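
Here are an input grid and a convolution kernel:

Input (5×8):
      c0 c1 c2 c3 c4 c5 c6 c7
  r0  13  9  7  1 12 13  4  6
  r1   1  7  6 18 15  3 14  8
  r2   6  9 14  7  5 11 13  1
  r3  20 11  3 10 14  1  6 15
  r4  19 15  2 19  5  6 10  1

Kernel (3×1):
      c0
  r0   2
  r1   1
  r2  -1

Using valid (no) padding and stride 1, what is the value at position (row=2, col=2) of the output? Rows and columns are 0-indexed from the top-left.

29

The receptive field on the input at this output position is [14 / 3 / 2]. Elementwise product with the kernel and sum: 14·2 + 3·1 + 2·-1.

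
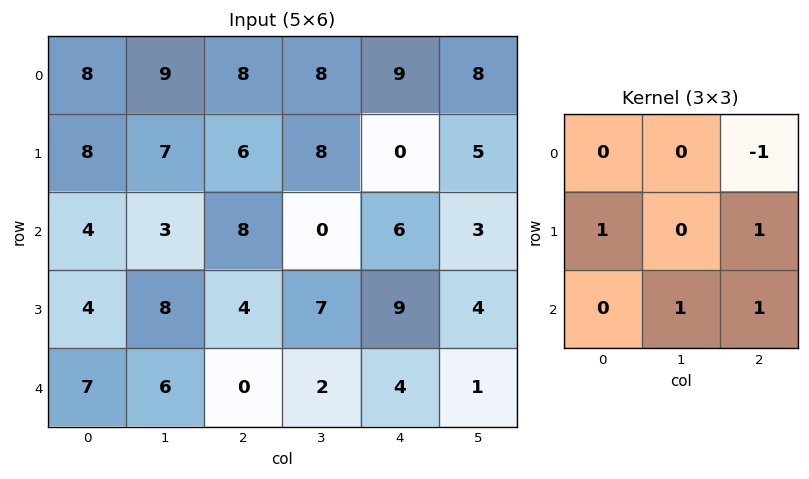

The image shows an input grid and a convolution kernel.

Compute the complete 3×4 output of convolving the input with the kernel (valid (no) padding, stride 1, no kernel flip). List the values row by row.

17 15 3 14
18 6 30 11
6 17 13 13

Output[0,0]: The receptive field on the input at this output position is [8 9 8 / 8 7 6 / 4 3 8]. Elementwise product with the kernel and sum: 8·-1 + 8·1 + 6·1 + 3·1 + 8·1.
Output[0,1]: The receptive field on the input at this output position is [9 8 8 / 7 6 8 / 3 8 0]. Elementwise product with the kernel and sum: 8·-1 + 7·1 + 8·1 + 8·1 + 0·1.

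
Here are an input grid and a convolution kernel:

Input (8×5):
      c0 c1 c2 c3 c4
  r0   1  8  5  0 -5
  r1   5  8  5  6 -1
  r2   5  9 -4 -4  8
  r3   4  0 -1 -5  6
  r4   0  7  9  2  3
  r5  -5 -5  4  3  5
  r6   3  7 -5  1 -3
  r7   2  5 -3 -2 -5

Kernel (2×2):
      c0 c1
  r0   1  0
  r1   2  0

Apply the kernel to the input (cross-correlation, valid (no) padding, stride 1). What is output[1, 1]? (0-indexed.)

26

The receptive field on the input at this output position is [8 5 / 9 -4]. Elementwise product with the kernel and sum: 8·1 + 9·2.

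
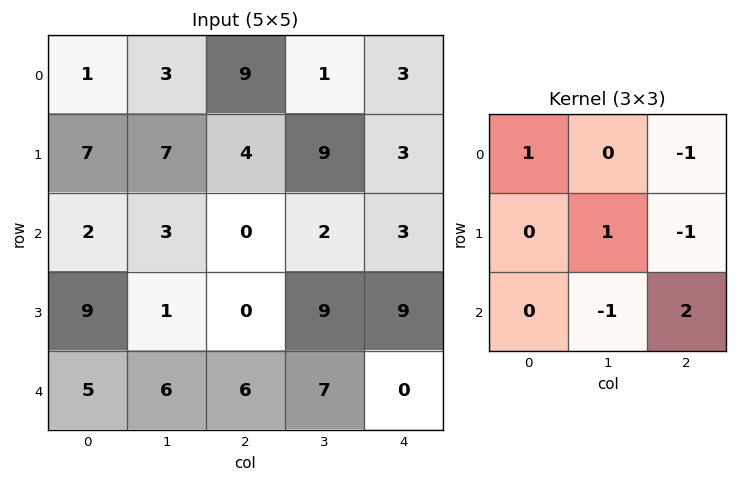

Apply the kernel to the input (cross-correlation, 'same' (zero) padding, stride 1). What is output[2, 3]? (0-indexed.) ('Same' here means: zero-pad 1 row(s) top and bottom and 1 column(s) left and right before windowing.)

The receptive field on the zero-padded input at this output position is [4 9 3 / 0 2 3 / 0 9 9]. Elementwise product with the kernel and sum: 4·1 + 3·-1 + 2·1 + 3·-1 + 9·-1 + 9·2.

9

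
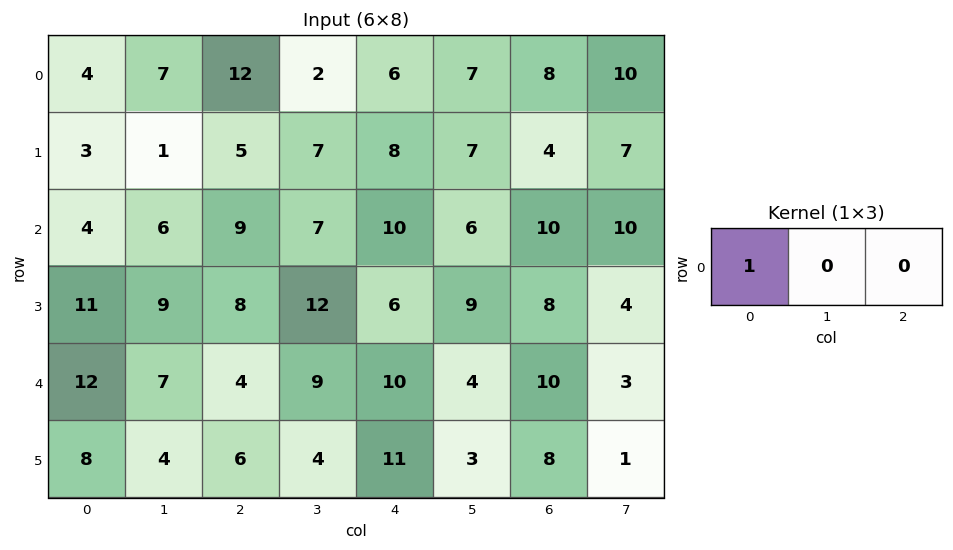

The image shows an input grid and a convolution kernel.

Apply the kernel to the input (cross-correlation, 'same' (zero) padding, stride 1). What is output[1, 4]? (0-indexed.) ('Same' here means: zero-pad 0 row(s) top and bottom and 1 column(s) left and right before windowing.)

The receptive field on the zero-padded input at this output position is [7 8 7]. Elementwise product with the kernel and sum: 7·1.

7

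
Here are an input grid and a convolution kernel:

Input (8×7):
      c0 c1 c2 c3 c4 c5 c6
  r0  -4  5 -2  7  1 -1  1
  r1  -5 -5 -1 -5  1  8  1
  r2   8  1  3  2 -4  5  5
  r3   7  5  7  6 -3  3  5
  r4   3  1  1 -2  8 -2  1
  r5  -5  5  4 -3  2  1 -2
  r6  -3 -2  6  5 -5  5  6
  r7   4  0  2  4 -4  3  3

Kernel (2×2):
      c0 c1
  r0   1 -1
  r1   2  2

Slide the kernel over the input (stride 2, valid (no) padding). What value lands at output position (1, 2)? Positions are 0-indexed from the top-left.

The receptive field on the input at this output position is [-4 5 / -3 3]. Elementwise product with the kernel and sum: -4·1 + 5·-1 + -3·2 + 3·2.

-9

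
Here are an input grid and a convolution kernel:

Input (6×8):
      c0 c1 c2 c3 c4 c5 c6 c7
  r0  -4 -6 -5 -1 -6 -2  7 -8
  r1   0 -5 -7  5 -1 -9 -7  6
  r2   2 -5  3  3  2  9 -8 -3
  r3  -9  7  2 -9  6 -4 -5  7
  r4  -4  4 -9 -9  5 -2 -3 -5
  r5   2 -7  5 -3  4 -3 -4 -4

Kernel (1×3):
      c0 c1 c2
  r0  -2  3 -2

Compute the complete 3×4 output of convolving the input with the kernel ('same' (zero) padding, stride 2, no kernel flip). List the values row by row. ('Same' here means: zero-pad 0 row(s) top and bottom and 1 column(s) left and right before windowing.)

0 -1 -12 41
16 13 -18 -36
-20 -17 37 5

Output[0,0]: The receptive field on the zero-padded input at this output position is [0 -4 -6]. Elementwise product with the kernel and sum: 0·-2 + -4·3 + -6·-2.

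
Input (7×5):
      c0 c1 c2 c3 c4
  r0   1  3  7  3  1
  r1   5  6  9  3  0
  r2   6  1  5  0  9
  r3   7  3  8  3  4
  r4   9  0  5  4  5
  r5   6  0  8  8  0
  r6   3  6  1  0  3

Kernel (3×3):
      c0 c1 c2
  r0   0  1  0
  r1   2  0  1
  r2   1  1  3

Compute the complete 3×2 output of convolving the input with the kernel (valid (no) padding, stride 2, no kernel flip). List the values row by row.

Output[0,0]: The receptive field on the input at this output position is [1 3 7 / 5 6 9 / 6 1 5]. Elementwise product with the kernel and sum: 3·1 + 5·2 + 9·1 + 6·1 + 1·1 + 5·3.
Output[0,1]: The receptive field on the input at this output position is [7 3 1 / 9 3 0 / 5 0 9]. Elementwise product with the kernel and sum: 3·1 + 9·2 + 0·1 + 5·1 + 0·1 + 9·3.

44 53
47 44
32 30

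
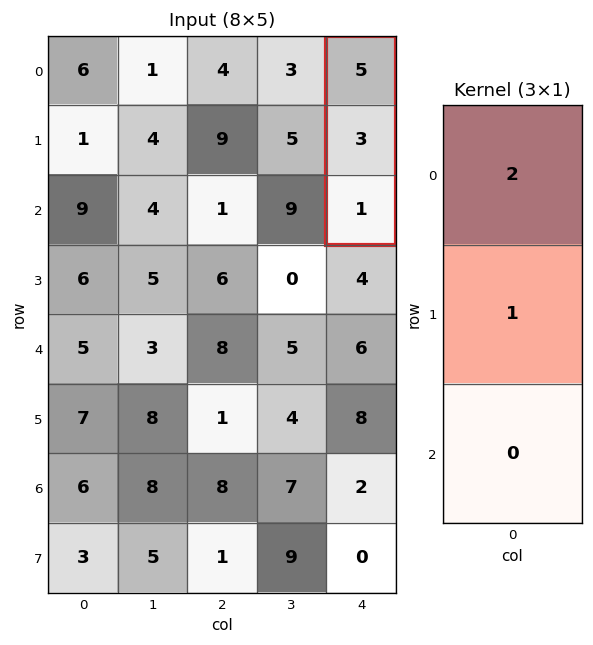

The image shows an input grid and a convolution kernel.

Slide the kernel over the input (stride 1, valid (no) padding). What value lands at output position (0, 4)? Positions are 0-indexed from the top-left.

The receptive field on the input at this output position is [5 / 3 / 1]. Elementwise product with the kernel and sum: 5·2 + 3·1.

13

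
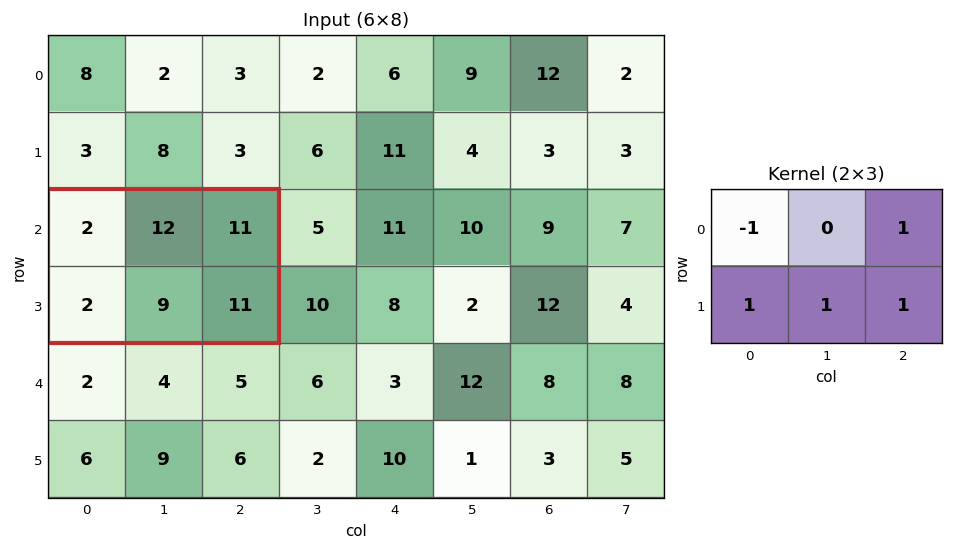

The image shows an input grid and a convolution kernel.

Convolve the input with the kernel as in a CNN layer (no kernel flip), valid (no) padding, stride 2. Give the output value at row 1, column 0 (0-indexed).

The receptive field on the input at this output position is [2 12 11 / 2 9 11]. Elementwise product with the kernel and sum: 2·-1 + 11·1 + 2·1 + 9·1 + 11·1.

31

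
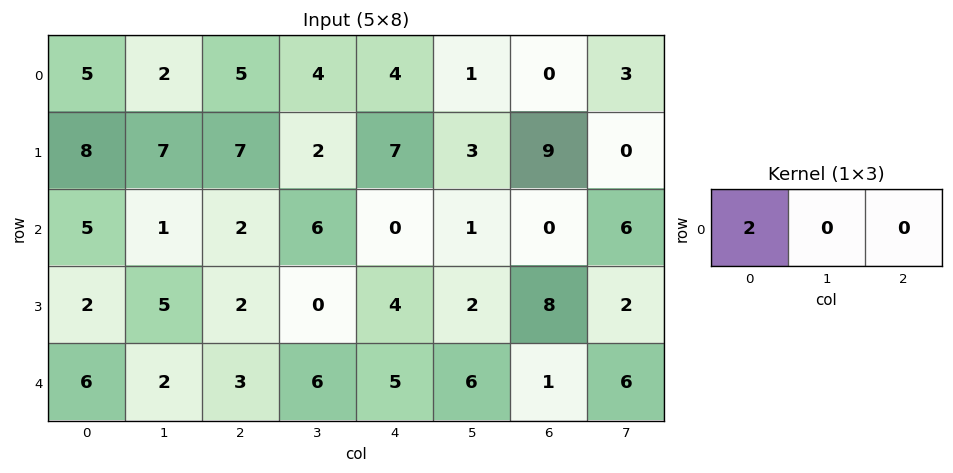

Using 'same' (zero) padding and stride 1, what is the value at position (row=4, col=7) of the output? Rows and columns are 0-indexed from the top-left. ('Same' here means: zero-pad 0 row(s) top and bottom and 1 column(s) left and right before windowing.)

2

The receptive field on the zero-padded input at this output position is [1 6 0]. Elementwise product with the kernel and sum: 1·2.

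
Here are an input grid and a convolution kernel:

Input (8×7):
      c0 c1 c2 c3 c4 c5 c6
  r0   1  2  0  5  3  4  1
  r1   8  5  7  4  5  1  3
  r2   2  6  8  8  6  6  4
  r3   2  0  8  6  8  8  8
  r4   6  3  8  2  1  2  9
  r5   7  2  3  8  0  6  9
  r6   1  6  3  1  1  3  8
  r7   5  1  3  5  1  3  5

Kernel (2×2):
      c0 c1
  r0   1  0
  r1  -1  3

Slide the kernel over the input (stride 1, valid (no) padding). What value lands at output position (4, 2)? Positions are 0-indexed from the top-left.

29

The receptive field on the input at this output position is [8 2 / 3 8]. Elementwise product with the kernel and sum: 8·1 + 3·-1 + 8·3.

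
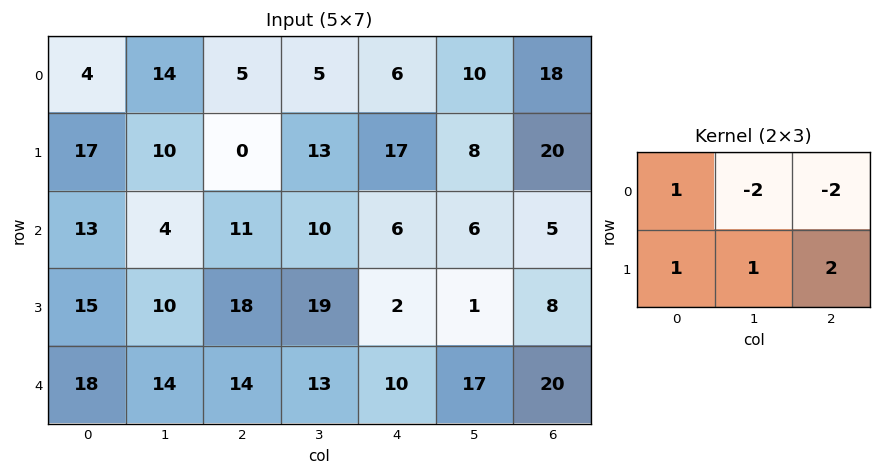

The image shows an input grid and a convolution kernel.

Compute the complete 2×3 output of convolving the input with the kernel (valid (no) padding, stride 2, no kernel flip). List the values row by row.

Output[0,0]: The receptive field on the input at this output position is [4 14 5 / 17 10 0]. Elementwise product with the kernel and sum: 4·1 + 14·-2 + 5·-2 + 17·1 + 10·1 + 0·2.
Output[0,1]: The receptive field on the input at this output position is [5 5 6 / 0 13 17]. Elementwise product with the kernel and sum: 5·1 + 5·-2 + 6·-2 + 0·1 + 13·1 + 17·2.

-7 30 15
44 20 3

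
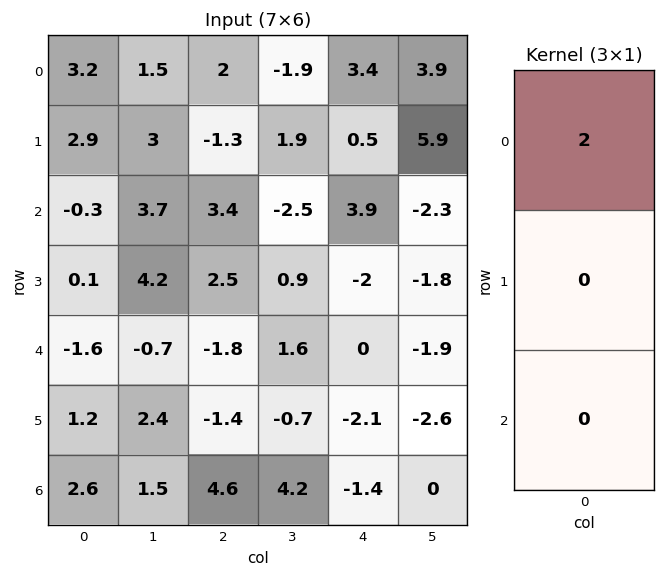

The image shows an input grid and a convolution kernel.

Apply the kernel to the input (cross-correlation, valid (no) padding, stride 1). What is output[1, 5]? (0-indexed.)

The receptive field on the input at this output position is [5.9 / -2.3 / -1.8]. Elementwise product with the kernel and sum: 5.9·2.

11.8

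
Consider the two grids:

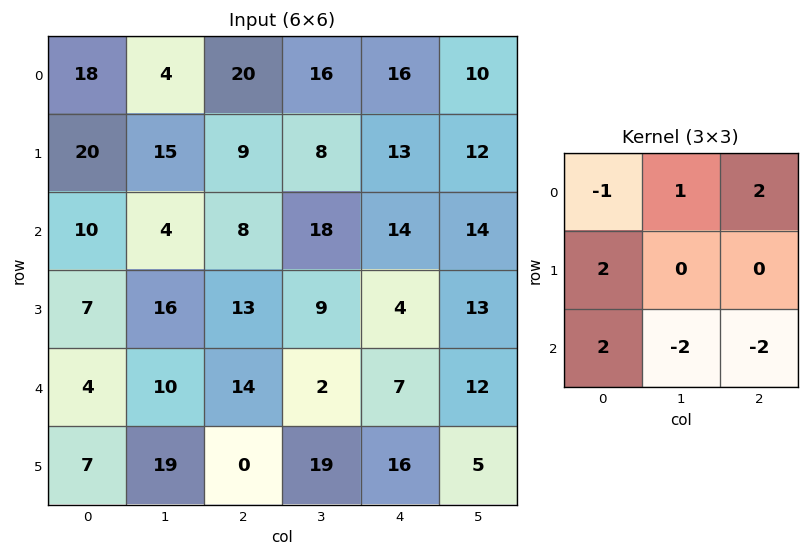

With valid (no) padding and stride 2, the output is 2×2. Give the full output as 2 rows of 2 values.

62 -2
-16 74

Output[0,0]: The receptive field on the input at this output position is [18 4 20 / 20 15 9 / 10 4 8]. Elementwise product with the kernel and sum: 18·-1 + 4·1 + 20·2 + 20·2 + 10·2 + 4·-2 + 8·-2.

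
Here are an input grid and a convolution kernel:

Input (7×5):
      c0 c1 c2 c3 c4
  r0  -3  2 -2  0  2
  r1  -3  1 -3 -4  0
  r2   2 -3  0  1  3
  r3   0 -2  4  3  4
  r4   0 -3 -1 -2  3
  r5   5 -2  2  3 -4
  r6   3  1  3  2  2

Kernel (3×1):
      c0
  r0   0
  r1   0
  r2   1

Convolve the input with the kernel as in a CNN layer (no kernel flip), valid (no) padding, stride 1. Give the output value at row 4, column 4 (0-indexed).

The receptive field on the input at this output position is [3 / -4 / 2]. Elementwise product with the kernel and sum: 2·1.

2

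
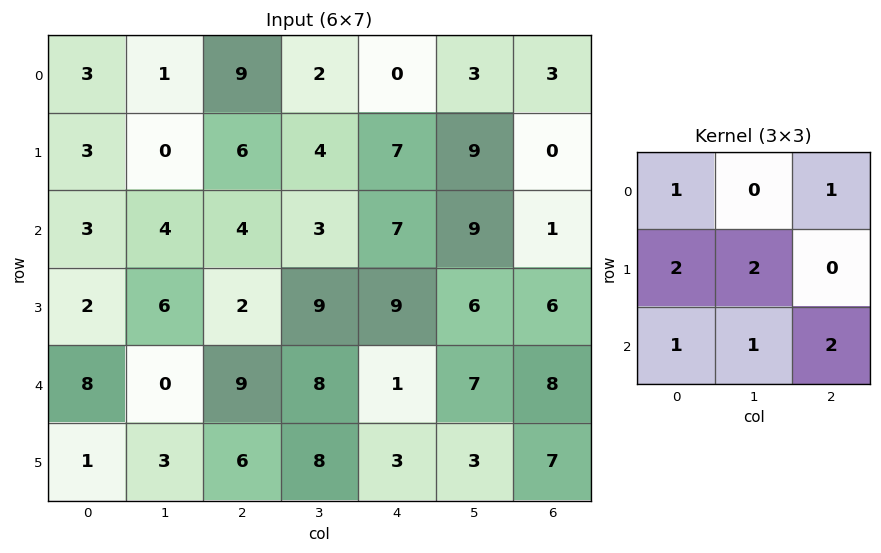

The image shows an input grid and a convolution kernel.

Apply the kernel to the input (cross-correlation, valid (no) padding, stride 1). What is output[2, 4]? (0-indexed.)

The receptive field on the input at this output position is [7 9 1 / 9 6 6 / 1 7 8]. Elementwise product with the kernel and sum: 7·1 + 1·1 + 9·2 + 6·2 + 1·1 + 7·1 + 8·2.

62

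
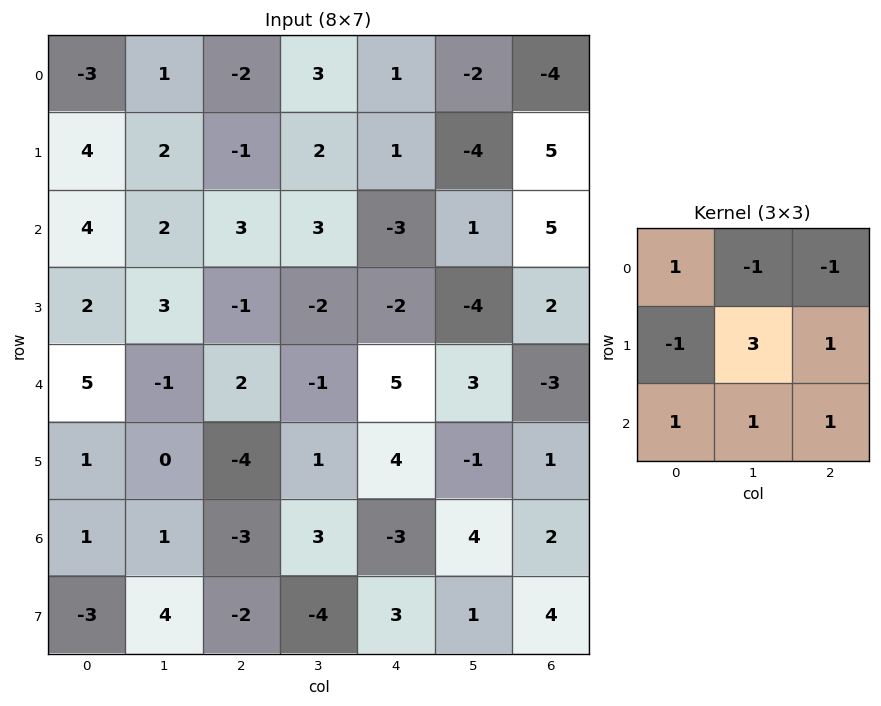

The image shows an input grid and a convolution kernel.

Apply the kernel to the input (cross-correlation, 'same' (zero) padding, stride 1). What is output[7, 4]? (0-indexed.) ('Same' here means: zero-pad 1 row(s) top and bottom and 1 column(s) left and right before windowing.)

The receptive field on the zero-padded input at this output position is [3 -3 4 / -4 3 1 / 0 0 0]. Elementwise product with the kernel and sum: 3·1 + -3·-1 + 4·-1 + -4·-1 + 3·3 + 1·1 + 0·1 + 0·1 + 0·1.

16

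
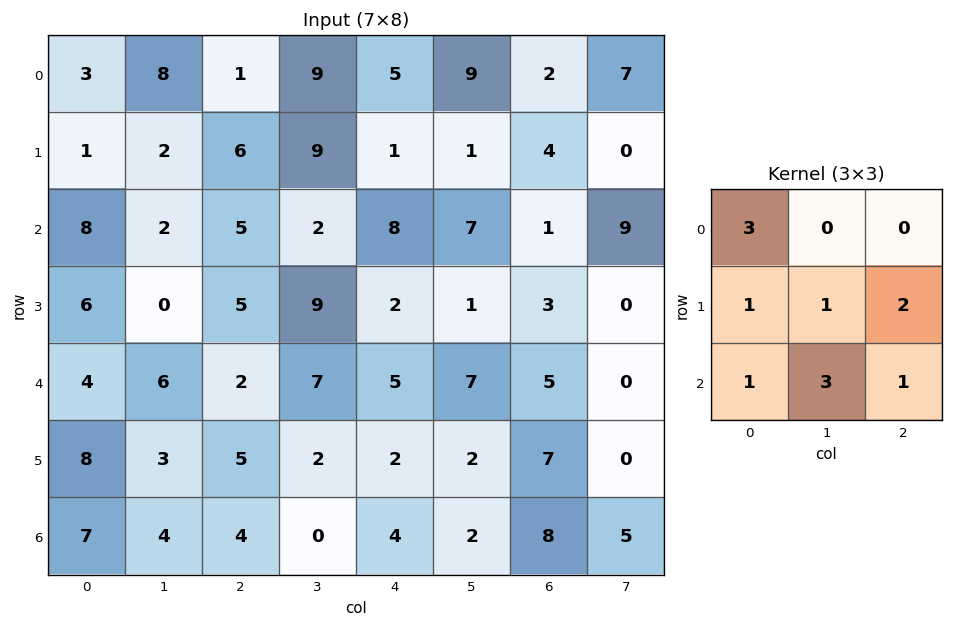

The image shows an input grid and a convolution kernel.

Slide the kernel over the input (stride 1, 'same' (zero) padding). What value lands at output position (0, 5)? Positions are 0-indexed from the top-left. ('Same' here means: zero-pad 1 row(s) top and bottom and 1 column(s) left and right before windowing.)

26

The receptive field on the zero-padded input at this output position is [0 0 0 / 5 9 2 / 1 1 4]. Elementwise product with the kernel and sum: 0·3 + 5·1 + 9·1 + 2·2 + 1·1 + 1·3 + 4·1.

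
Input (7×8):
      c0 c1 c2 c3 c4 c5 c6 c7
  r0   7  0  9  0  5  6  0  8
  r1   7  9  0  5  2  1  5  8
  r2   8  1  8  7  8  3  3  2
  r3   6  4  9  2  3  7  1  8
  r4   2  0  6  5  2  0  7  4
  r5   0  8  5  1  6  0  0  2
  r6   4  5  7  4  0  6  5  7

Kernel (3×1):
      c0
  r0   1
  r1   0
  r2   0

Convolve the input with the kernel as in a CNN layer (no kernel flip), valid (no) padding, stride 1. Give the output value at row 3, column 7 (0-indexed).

The receptive field on the input at this output position is [8 / 4 / 2]. Elementwise product with the kernel and sum: 8·1.

8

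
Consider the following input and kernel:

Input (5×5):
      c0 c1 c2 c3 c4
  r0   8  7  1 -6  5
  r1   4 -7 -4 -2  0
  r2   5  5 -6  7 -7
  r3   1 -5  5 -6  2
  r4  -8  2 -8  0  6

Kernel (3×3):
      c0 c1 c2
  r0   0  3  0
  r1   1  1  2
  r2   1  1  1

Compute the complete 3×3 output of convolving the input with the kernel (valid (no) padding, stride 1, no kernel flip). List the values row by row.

Output[0,0]: The receptive field on the input at this output position is [8 7 1 / 4 -7 -4 / 5 5 -6]. Elementwise product with the kernel and sum: 7·3 + 4·1 + -7·1 + -4·2 + 5·1 + 5·1 + -6·1.
Output[0,1]: The receptive field on the input at this output position is [7 1 -6 / -7 -4 -2 / 5 -6 7]. Elementwise product with the kernel and sum: 1·3 + -7·1 + -4·1 + -2·2 + 5·1 + -6·1 + 7·1.

14 -6 -30
-22 -5 -18
7 -36 22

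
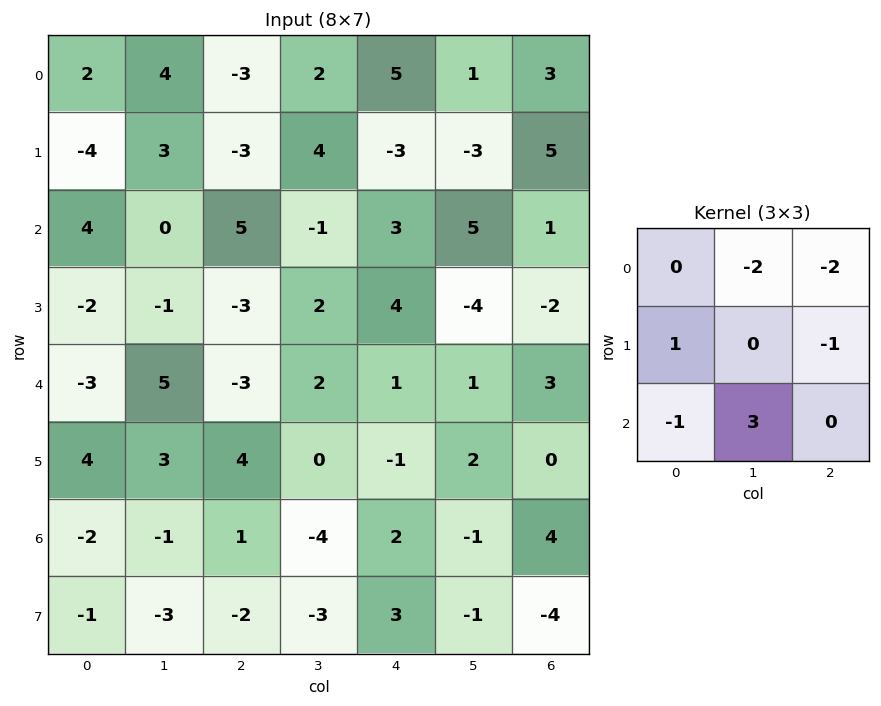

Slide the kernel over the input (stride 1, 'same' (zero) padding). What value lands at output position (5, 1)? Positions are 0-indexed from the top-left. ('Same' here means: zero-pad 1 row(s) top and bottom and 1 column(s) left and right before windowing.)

The receptive field on the zero-padded input at this output position is [-3 5 -3 / 4 3 4 / -2 -1 1]. Elementwise product with the kernel and sum: 5·-2 + -3·-2 + 4·1 + 4·-1 + -2·-1 + -1·3.

-5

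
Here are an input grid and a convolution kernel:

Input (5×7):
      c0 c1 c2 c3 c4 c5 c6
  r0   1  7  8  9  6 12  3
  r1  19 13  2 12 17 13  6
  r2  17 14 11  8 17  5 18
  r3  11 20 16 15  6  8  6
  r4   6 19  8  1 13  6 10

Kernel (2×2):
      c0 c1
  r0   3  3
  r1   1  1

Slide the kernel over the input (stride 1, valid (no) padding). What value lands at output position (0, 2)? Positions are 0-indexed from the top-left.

The receptive field on the input at this output position is [8 9 / 2 12]. Elementwise product with the kernel and sum: 8·3 + 9·3 + 2·1 + 12·1.

65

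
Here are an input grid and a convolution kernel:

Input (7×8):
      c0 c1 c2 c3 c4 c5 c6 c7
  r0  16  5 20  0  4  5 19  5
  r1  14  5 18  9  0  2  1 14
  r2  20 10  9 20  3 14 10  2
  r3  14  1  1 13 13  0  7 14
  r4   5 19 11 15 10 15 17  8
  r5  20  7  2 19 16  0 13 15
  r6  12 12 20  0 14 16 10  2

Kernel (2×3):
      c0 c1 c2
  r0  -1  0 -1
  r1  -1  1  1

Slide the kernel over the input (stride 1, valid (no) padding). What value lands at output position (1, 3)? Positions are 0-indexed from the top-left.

The receptive field on the input at this output position is [9 0 2 / 20 3 14]. Elementwise product with the kernel and sum: 9·-1 + 2·-1 + 20·-1 + 3·1 + 14·1.

-14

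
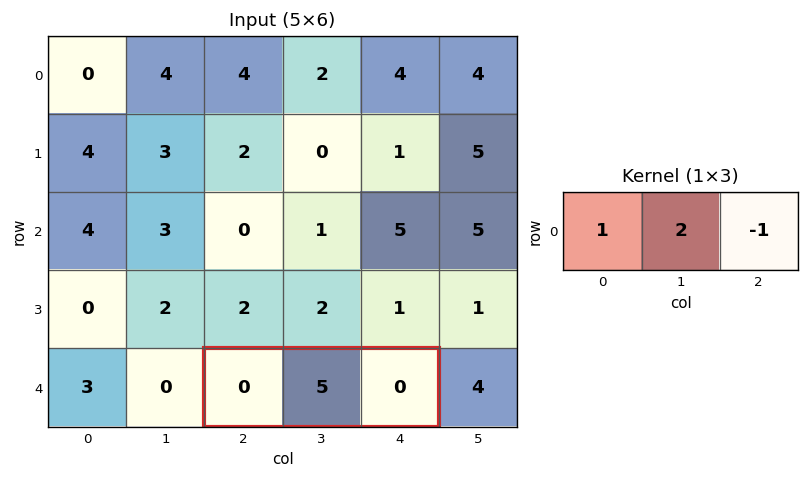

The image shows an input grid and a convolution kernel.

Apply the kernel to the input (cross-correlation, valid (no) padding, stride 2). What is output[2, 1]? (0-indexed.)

10

The receptive field on the input at this output position is [0 5 0]. Elementwise product with the kernel and sum: 0·1 + 5·2 + 0·-1.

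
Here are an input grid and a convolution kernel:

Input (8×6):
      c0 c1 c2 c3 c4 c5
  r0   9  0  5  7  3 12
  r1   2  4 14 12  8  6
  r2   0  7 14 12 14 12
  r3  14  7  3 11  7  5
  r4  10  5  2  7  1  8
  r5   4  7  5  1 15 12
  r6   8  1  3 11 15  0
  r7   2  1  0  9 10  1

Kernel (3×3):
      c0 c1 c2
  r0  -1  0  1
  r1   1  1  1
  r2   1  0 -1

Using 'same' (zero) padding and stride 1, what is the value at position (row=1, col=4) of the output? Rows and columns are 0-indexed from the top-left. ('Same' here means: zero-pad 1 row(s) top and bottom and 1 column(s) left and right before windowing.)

31

The receptive field on the zero-padded input at this output position is [7 3 12 / 12 8 6 / 12 14 12]. Elementwise product with the kernel and sum: 7·-1 + 12·1 + 12·1 + 8·1 + 6·1 + 12·1 + 12·-1.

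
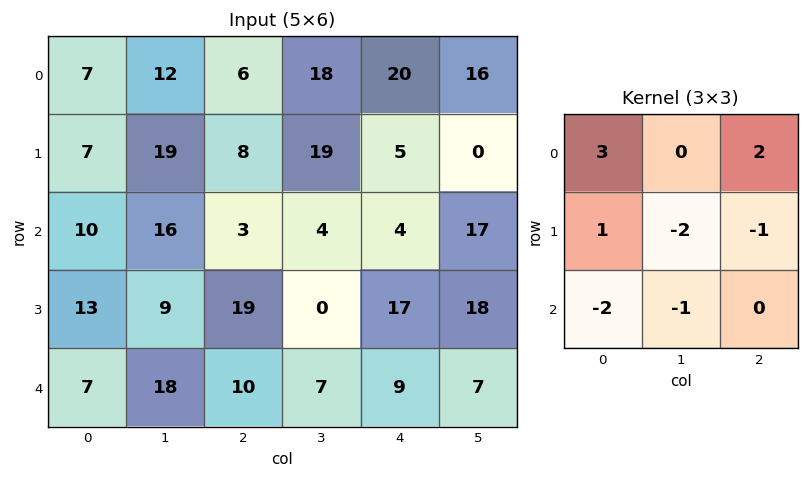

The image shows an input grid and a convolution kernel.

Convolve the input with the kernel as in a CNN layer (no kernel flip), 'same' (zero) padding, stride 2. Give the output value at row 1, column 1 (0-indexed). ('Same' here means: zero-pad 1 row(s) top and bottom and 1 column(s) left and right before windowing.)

64

The receptive field on the zero-padded input at this output position is [19 8 19 / 16 3 4 / 9 19 0]. Elementwise product with the kernel and sum: 19·3 + 19·2 + 16·1 + 3·-2 + 4·-1 + 9·-2 + 19·-1.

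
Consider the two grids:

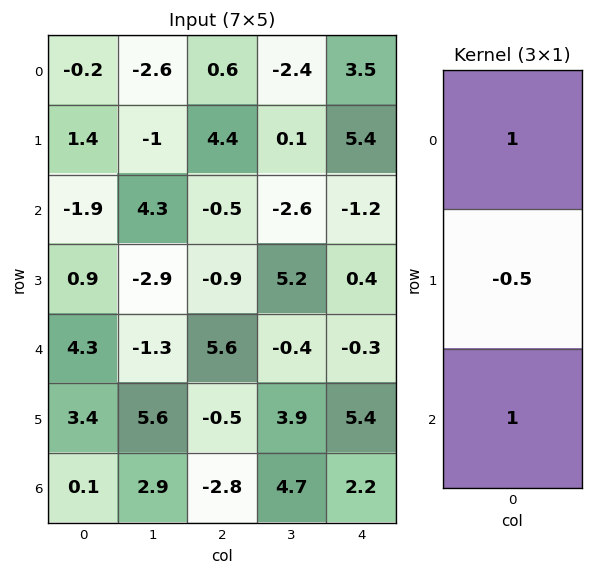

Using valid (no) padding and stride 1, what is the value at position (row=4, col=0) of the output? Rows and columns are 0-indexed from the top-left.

2.7

The receptive field on the input at this output position is [4.3 / 3.4 / 0.1]. Elementwise product with the kernel and sum: 4.3·1 + 3.4·-0.5 + 0.1·1.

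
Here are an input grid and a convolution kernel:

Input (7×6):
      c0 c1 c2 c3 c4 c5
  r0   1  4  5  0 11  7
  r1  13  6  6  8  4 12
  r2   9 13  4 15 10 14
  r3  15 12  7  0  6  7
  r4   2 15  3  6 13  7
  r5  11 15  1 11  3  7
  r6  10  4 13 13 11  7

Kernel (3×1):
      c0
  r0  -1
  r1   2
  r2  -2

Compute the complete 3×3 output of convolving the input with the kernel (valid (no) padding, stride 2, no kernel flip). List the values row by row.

Output[0,0]: The receptive field on the input at this output position is [1 / 13 / 9]. Elementwise product with the kernel and sum: 1·-1 + 13·2 + 9·-2.
Output[0,1]: The receptive field on the input at this output position is [5 / 6 / 4]. Elementwise product with the kernel and sum: 5·-1 + 6·2 + 4·-2.

7 -1 -23
17 4 -24
0 -27 -29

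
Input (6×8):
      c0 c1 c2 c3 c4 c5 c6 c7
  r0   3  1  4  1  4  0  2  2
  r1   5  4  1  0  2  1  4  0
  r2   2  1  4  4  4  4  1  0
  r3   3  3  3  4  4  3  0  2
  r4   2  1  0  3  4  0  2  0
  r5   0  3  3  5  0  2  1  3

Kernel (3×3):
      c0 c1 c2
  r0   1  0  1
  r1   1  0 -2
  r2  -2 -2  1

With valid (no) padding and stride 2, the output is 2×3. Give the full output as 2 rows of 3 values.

Output[0,0]: The receptive field on the input at this output position is [3 1 4 / 5 4 1 / 2 1 4]. Elementwise product with the kernel and sum: 3·1 + 4·1 + 5·1 + 1·-2 + 2·-2 + 1·-2 + 4·1.
Output[0,1]: The receptive field on the input at this output position is [4 1 4 / 1 0 2 / 4 4 4]. Elementwise product with the kernel and sum: 4·1 + 4·1 + 1·1 + 2·-2 + 4·-2 + 4·-2 + 4·1.

8 -7 -15
-3 1 3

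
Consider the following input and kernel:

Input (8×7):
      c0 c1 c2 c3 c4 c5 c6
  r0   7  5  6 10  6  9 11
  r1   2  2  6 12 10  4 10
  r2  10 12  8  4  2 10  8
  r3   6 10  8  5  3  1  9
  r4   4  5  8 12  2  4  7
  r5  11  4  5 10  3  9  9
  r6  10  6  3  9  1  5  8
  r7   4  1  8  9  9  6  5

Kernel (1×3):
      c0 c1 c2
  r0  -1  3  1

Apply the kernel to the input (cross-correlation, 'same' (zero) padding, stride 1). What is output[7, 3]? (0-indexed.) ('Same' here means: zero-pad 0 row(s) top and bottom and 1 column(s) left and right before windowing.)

The receptive field on the zero-padded input at this output position is [8 9 9]. Elementwise product with the kernel and sum: 8·-1 + 9·3 + 9·1.

28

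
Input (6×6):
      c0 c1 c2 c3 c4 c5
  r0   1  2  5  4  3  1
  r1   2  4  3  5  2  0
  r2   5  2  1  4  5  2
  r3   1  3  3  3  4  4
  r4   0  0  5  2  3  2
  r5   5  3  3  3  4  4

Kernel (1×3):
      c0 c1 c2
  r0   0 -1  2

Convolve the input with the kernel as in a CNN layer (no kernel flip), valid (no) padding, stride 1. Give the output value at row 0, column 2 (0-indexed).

2

The receptive field on the input at this output position is [5 4 3]. Elementwise product with the kernel and sum: 4·-1 + 3·2.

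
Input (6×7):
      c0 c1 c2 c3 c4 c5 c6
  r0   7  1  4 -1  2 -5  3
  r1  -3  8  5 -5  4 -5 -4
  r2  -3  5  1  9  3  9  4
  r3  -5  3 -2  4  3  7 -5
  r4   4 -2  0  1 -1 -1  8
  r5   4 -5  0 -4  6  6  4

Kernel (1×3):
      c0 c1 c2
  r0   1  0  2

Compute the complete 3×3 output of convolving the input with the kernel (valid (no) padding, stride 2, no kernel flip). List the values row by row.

Output[0,0]: The receptive field on the input at this output position is [7 1 4]. Elementwise product with the kernel and sum: 7·1 + 4·2.
Output[0,1]: The receptive field on the input at this output position is [4 -1 2]. Elementwise product with the kernel and sum: 4·1 + 2·2.

15 8 8
-1 7 11
4 -2 15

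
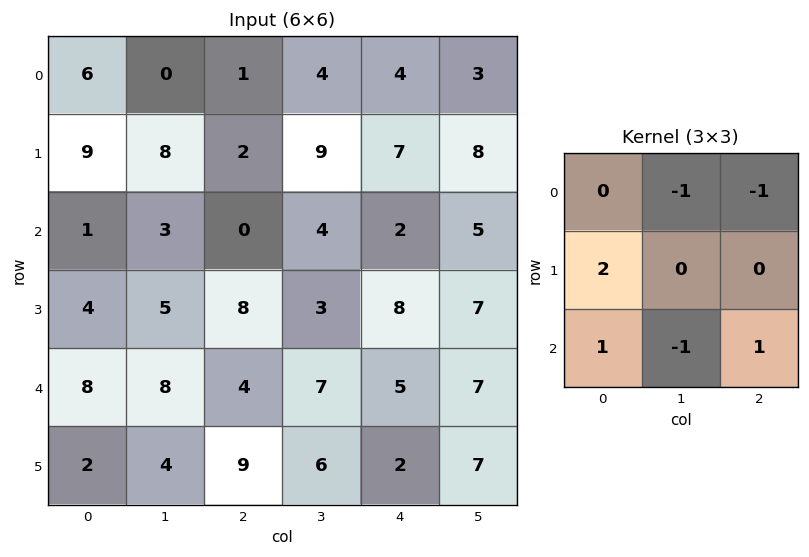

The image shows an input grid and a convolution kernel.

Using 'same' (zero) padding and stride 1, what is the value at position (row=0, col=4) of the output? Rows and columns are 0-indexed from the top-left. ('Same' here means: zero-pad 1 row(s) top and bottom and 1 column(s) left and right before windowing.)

18

The receptive field on the zero-padded input at this output position is [0 0 0 / 4 4 3 / 9 7 8]. Elementwise product with the kernel and sum: 0·-1 + 0·-1 + 4·2 + 9·1 + 7·-1 + 8·1.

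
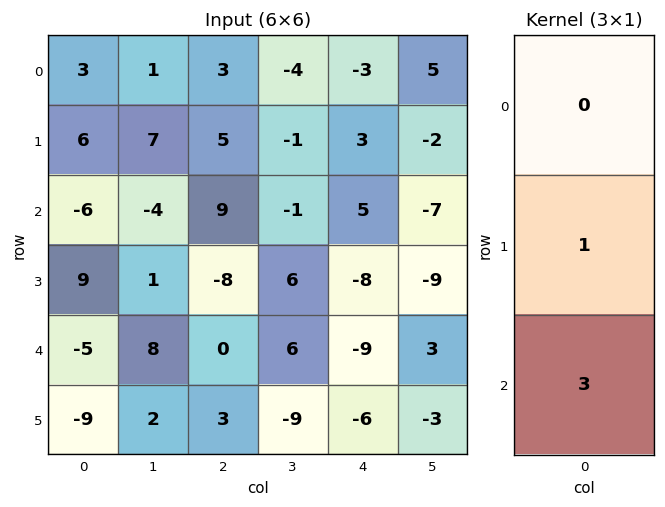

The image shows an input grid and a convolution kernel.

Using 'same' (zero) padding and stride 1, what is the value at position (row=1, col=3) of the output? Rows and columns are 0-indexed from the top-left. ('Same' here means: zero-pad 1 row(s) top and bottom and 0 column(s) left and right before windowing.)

-4

The receptive field on the zero-padded input at this output position is [-4 / -1 / -1]. Elementwise product with the kernel and sum: -1·1 + -1·3.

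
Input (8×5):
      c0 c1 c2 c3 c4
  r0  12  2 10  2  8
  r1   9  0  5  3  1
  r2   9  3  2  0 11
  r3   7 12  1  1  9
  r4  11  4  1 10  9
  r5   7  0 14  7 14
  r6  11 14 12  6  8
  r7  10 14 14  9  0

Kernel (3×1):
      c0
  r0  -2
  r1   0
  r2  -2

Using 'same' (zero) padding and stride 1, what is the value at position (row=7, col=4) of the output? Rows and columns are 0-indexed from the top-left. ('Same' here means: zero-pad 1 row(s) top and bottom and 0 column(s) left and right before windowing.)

-16

The receptive field on the zero-padded input at this output position is [8 / 0 / 0]. Elementwise product with the kernel and sum: 8·-2 + 0·-2.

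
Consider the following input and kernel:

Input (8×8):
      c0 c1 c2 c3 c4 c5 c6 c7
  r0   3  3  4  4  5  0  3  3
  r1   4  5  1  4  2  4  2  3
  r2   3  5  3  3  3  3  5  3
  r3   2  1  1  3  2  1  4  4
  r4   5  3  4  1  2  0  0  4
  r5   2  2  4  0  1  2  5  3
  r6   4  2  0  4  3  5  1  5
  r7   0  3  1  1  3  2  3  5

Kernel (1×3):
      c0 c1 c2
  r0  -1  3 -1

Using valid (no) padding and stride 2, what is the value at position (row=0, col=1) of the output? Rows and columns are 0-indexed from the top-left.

The receptive field on the input at this output position is [4 4 5]. Elementwise product with the kernel and sum: 4·-1 + 4·3 + 5·-1.

3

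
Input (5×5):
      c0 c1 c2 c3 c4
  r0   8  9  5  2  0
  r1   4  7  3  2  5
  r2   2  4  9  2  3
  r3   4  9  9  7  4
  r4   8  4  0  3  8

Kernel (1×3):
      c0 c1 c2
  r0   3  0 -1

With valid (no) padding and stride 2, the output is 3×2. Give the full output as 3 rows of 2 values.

Output[0,0]: The receptive field on the input at this output position is [8 9 5]. Elementwise product with the kernel and sum: 8·3 + 5·-1.

19 15
-3 24
24 -8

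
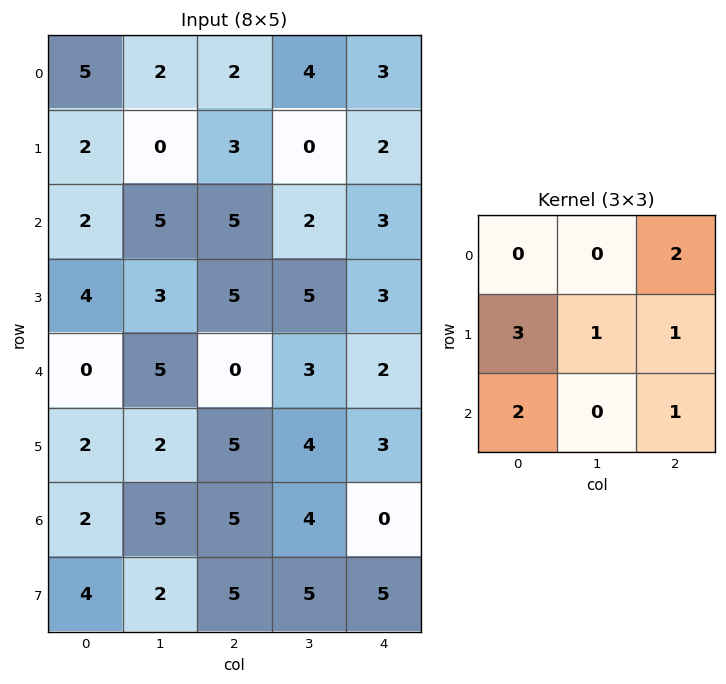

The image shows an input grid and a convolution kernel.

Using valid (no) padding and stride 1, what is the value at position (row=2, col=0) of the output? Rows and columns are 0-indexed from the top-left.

The receptive field on the input at this output position is [2 5 5 / 4 3 5 / 0 5 0]. Elementwise product with the kernel and sum: 5·2 + 4·3 + 3·1 + 5·1 + 0·2 + 0·1.

30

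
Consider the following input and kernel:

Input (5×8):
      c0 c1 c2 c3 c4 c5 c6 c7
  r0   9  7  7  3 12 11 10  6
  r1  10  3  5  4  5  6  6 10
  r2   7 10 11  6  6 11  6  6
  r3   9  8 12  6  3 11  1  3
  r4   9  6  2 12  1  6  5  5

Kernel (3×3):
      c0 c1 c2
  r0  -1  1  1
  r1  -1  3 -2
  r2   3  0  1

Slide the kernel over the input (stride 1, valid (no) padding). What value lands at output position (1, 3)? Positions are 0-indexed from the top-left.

26

The receptive field on the input at this output position is [4 5 6 / 6 6 11 / 6 3 11]. Elementwise product with the kernel and sum: 4·-1 + 5·1 + 6·1 + 6·-1 + 6·3 + 11·-2 + 6·3 + 11·1.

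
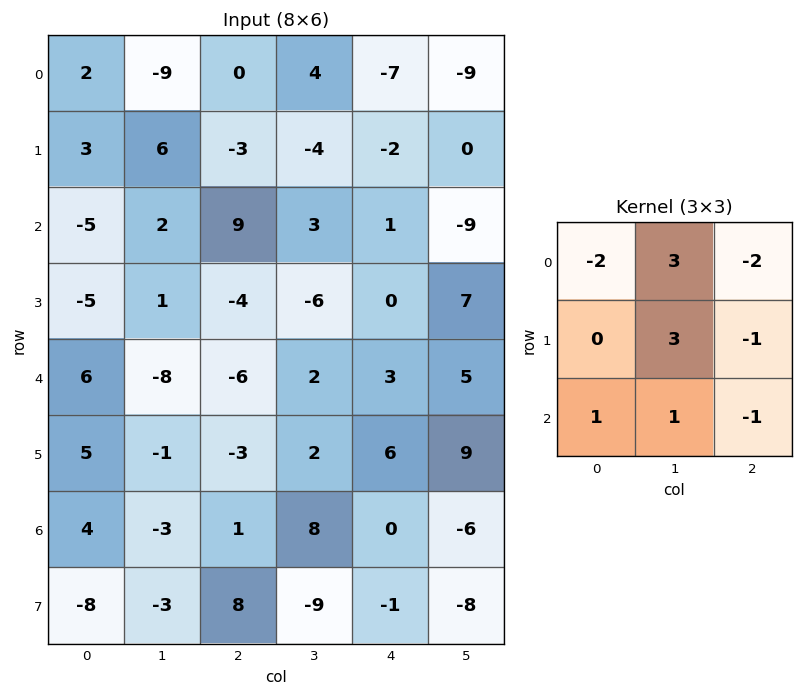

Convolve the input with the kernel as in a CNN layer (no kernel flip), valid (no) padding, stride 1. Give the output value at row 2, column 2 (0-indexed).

The receptive field on the input at this output position is [9 3 1 / -4 -6 0 / -6 2 3]. Elementwise product with the kernel and sum: 9·-2 + 3·3 + 1·-2 + -6·3 + 0·-1 + -6·1 + 2·1 + 3·-1.

-36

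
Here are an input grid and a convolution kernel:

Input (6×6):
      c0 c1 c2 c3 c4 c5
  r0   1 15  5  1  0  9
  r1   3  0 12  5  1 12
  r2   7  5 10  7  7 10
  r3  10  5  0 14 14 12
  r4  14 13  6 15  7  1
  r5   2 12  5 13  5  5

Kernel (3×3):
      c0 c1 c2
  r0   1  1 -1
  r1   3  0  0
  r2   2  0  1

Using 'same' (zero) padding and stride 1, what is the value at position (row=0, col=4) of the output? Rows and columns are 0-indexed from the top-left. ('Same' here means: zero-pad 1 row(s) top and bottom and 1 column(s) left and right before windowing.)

The receptive field on the zero-padded input at this output position is [0 0 0 / 1 0 9 / 5 1 12]. Elementwise product with the kernel and sum: 0·1 + 0·1 + 0·-1 + 1·3 + 5·2 + 12·1.

25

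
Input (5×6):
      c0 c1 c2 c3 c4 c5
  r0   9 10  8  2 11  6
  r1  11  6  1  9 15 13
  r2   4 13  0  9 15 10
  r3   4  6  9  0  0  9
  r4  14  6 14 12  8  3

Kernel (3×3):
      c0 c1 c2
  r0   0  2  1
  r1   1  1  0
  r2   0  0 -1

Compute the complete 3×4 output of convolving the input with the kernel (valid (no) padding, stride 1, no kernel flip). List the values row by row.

45 16 10 42
21 24 42 58
22 12 34 37

Output[0,0]: The receptive field on the input at this output position is [9 10 8 / 11 6 1 / 4 13 0]. Elementwise product with the kernel and sum: 10·2 + 8·1 + 11·1 + 6·1 + 0·-1.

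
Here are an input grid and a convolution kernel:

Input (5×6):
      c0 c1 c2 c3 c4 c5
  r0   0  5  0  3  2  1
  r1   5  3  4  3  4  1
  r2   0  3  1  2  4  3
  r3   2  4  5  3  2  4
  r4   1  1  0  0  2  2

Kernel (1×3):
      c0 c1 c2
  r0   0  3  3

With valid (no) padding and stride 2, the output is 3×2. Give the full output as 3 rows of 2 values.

Output[0,0]: The receptive field on the input at this output position is [0 5 0]. Elementwise product with the kernel and sum: 5·3 + 0·3.

15 15
12 18
3 6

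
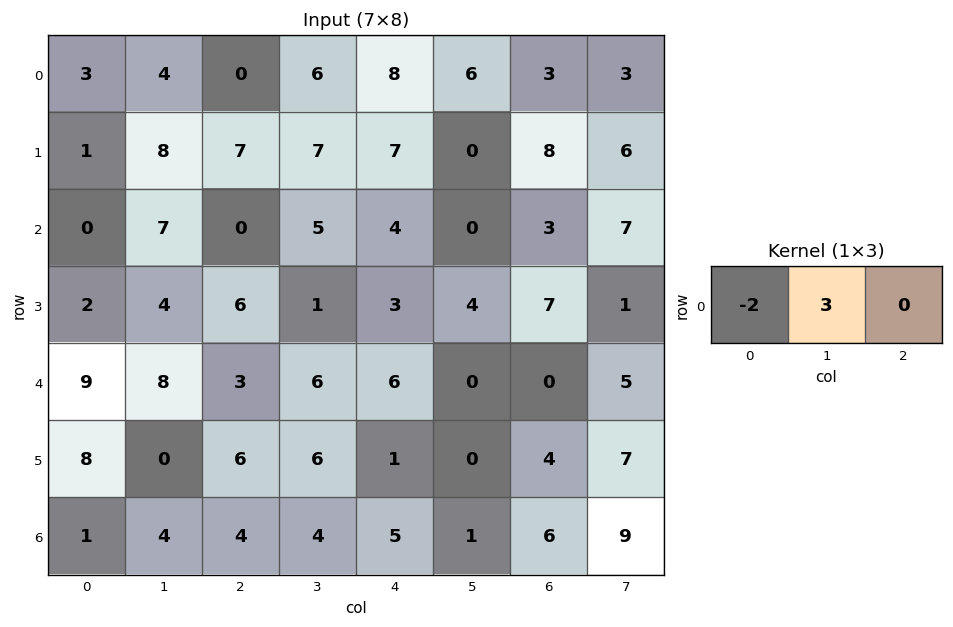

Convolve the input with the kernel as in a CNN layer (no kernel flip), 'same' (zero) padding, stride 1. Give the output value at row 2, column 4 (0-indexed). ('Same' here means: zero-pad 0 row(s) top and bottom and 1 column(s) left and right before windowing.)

2

The receptive field on the zero-padded input at this output position is [5 4 0]. Elementwise product with the kernel and sum: 5·-2 + 4·3.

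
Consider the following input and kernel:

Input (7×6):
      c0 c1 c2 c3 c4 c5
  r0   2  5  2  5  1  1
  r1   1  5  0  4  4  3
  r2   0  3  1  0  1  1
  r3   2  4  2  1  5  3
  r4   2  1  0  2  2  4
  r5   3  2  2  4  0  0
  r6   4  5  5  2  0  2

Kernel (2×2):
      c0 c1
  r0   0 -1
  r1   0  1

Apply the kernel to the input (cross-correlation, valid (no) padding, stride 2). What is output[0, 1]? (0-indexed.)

-1

The receptive field on the input at this output position is [2 5 / 0 4]. Elementwise product with the kernel and sum: 5·-1 + 4·1.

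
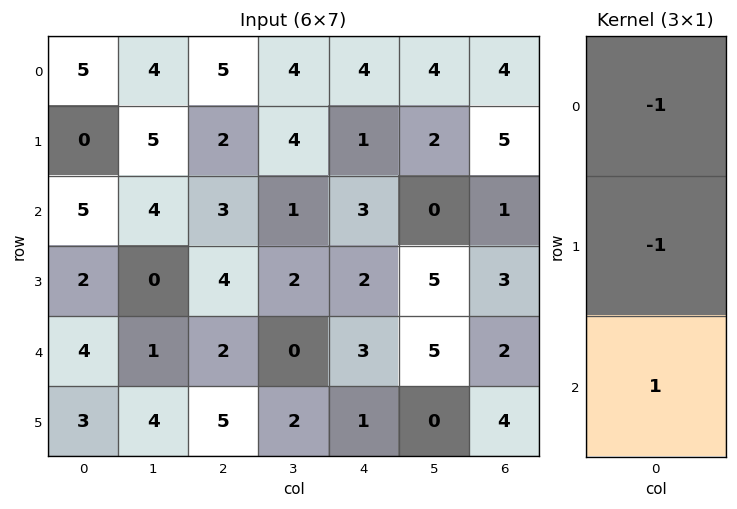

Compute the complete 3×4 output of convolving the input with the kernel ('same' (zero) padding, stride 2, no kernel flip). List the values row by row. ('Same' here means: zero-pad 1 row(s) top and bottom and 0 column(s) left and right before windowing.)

-5 -3 -3 1
-3 -1 -2 -3
-3 -1 -4 -1

Output[0,0]: The receptive field on the zero-padded input at this output position is [0 / 5 / 0]. Elementwise product with the kernel and sum: 0·-1 + 5·-1 + 0·1.
Output[0,1]: The receptive field on the zero-padded input at this output position is [0 / 5 / 2]. Elementwise product with the kernel and sum: 0·-1 + 5·-1 + 2·1.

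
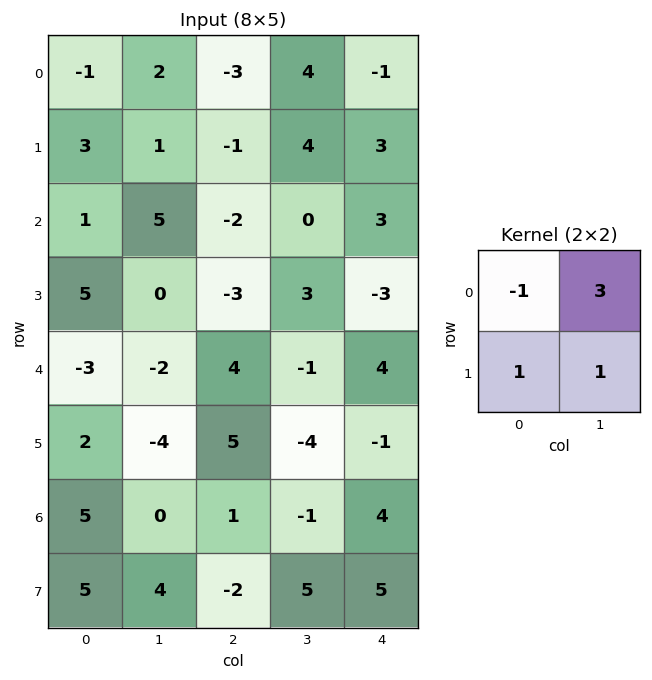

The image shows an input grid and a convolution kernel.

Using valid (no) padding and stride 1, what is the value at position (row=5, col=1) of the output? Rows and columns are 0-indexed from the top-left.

The receptive field on the input at this output position is [-4 5 / 0 1]. Elementwise product with the kernel and sum: -4·-1 + 5·3 + 0·1 + 1·1.

20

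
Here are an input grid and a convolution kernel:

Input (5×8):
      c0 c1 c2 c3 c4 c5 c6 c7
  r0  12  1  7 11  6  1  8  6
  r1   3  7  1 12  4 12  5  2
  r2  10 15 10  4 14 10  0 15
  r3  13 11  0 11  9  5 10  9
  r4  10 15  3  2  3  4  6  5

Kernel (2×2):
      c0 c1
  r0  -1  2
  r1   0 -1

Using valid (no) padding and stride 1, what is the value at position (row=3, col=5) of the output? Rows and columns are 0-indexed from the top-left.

9

The receptive field on the input at this output position is [5 10 / 4 6]. Elementwise product with the kernel and sum: 5·-1 + 10·2 + 6·-1.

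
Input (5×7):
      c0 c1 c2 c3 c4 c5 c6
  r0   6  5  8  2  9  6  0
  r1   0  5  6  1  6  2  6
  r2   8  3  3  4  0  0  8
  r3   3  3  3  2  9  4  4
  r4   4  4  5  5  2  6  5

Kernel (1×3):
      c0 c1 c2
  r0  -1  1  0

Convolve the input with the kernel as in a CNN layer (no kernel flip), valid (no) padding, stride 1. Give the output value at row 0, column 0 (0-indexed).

The receptive field on the input at this output position is [6 5 8]. Elementwise product with the kernel and sum: 6·-1 + 5·1.

-1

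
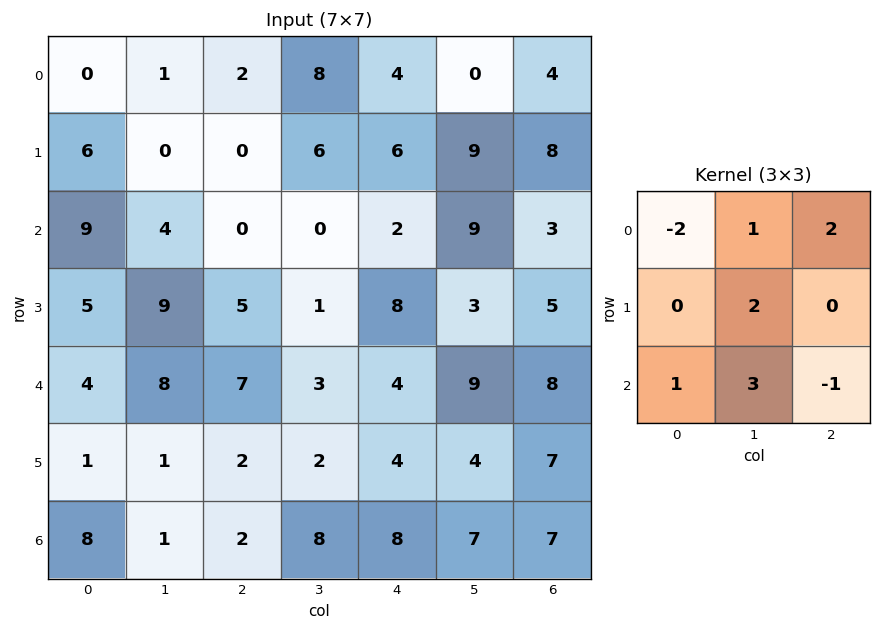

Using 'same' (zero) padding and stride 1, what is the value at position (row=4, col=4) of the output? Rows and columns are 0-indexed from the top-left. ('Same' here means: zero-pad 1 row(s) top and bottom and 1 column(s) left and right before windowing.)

30

The receptive field on the zero-padded input at this output position is [1 8 3 / 3 4 9 / 2 4 4]. Elementwise product with the kernel and sum: 1·-2 + 8·1 + 3·2 + 4·2 + 2·1 + 4·3 + 4·-1.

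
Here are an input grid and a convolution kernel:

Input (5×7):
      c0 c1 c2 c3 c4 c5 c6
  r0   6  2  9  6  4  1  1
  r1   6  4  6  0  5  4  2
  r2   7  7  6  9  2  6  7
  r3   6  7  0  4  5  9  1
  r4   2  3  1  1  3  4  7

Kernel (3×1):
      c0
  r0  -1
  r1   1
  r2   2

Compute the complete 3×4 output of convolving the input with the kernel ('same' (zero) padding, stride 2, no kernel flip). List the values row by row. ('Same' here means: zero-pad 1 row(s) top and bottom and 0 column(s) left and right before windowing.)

Output[0,0]: The receptive field on the zero-padded input at this output position is [0 / 6 / 6]. Elementwise product with the kernel and sum: 0·-1 + 6·1 + 6·2.
Output[0,1]: The receptive field on the zero-padded input at this output position is [0 / 9 / 6]. Elementwise product with the kernel and sum: 0·-1 + 9·1 + 6·2.

18 21 14 5
13 0 7 7
-4 1 -2 6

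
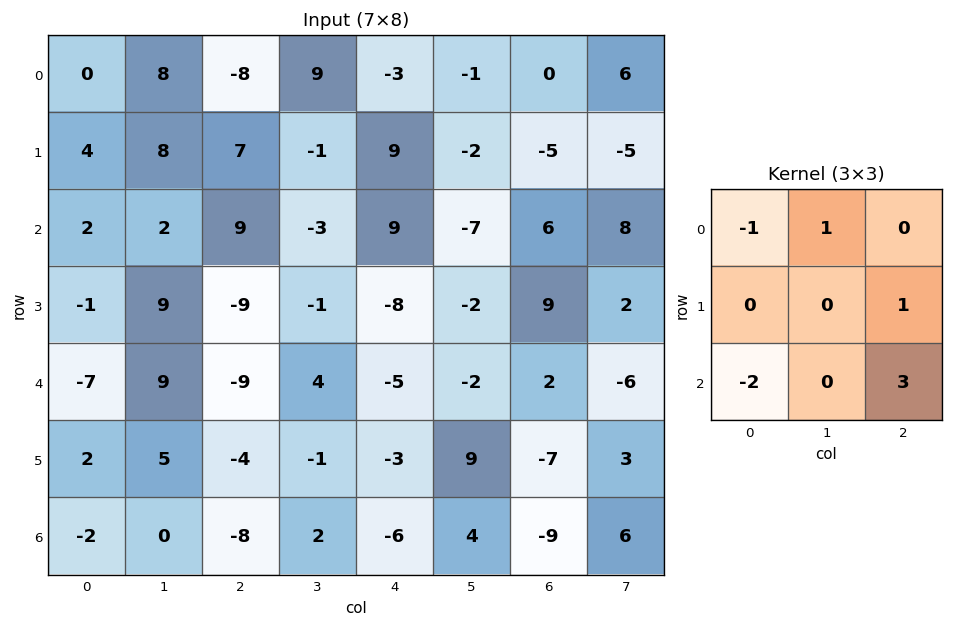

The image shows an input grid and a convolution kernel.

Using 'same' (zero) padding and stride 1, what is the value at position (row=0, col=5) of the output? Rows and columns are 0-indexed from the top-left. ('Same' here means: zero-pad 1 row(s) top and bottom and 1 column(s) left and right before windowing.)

The receptive field on the zero-padded input at this output position is [0 0 0 / -3 -1 0 / 9 -2 -5]. Elementwise product with the kernel and sum: 0·-1 + 0·1 + 0·1 + 9·-2 + -5·3.

-33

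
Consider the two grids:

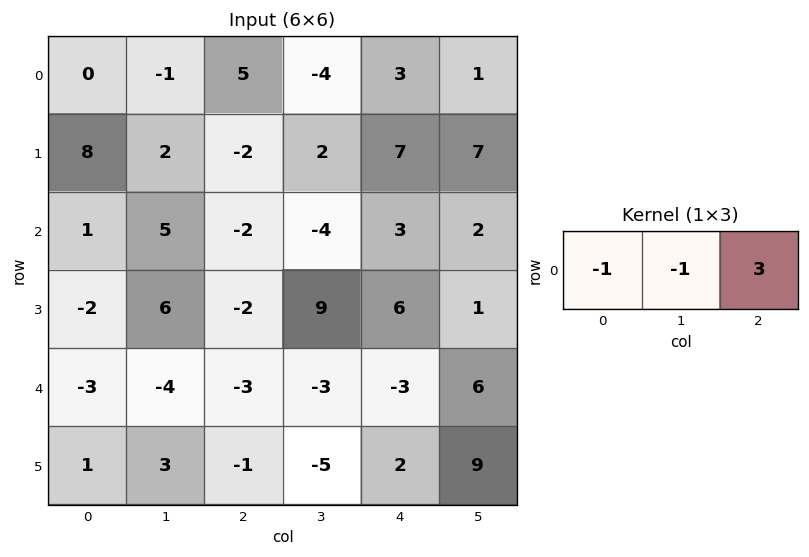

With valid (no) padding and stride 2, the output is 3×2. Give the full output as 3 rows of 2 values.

16 8
-12 15
-2 -3

Output[0,0]: The receptive field on the input at this output position is [0 -1 5]. Elementwise product with the kernel and sum: 0·-1 + -1·-1 + 5·3.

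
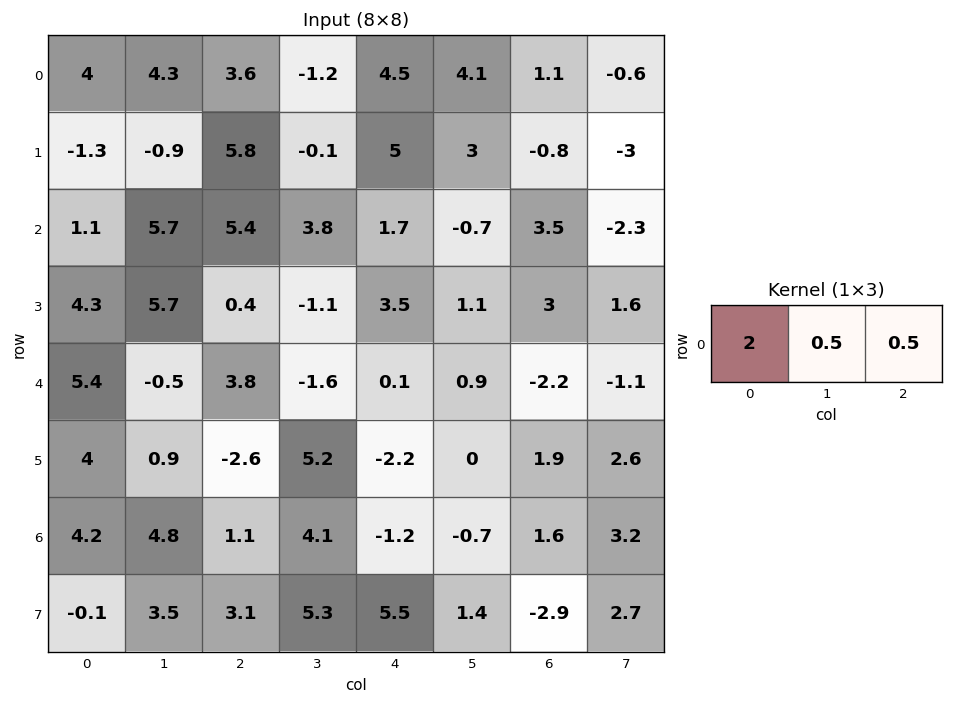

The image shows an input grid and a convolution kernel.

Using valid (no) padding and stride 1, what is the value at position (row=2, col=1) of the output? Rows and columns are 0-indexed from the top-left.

The receptive field on the input at this output position is [5.7 5.4 3.8]. Elementwise product with the kernel and sum: 5.7·2 + 5.4·0.5 + 3.8·0.5.

16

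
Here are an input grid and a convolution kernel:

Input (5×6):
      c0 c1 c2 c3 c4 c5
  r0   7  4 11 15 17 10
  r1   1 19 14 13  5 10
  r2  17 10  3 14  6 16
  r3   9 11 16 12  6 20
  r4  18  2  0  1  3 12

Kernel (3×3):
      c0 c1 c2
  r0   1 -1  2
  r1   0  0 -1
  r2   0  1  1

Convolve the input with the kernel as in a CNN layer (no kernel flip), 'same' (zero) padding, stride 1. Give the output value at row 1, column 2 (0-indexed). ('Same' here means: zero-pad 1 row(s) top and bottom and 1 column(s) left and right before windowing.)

27

The receptive field on the zero-padded input at this output position is [4 11 15 / 19 14 13 / 10 3 14]. Elementwise product with the kernel and sum: 4·1 + 11·-1 + 15·2 + 13·-1 + 3·1 + 14·1.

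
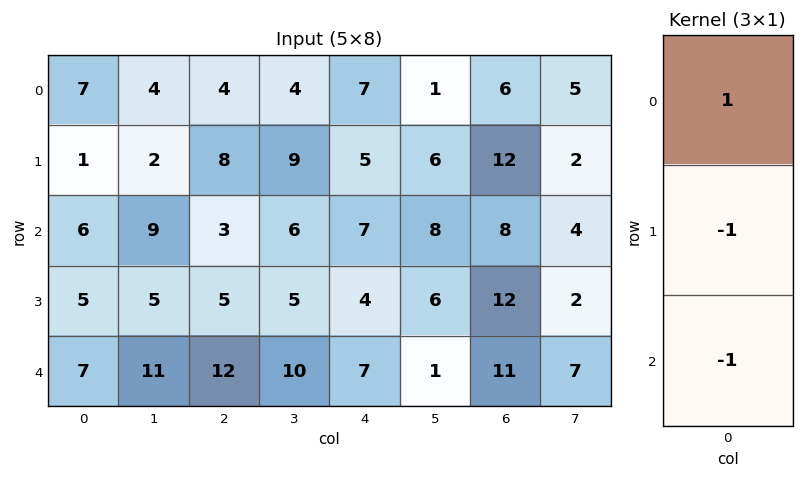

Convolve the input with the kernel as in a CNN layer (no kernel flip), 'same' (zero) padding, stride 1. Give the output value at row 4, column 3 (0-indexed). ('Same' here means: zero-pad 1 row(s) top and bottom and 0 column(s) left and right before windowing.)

-5

The receptive field on the zero-padded input at this output position is [5 / 10 / 0]. Elementwise product with the kernel and sum: 5·1 + 10·-1 + 0·-1.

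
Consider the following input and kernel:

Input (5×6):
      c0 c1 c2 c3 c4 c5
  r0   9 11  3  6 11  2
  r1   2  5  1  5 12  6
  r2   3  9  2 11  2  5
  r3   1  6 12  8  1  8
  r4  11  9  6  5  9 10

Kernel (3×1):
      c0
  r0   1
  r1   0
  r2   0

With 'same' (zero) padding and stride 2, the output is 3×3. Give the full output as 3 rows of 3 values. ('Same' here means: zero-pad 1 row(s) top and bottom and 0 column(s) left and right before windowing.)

0 0 0
2 1 12
1 12 1

Output[0,0]: The receptive field on the zero-padded input at this output position is [0 / 9 / 2]. Elementwise product with the kernel and sum: 0·1.
Output[0,1]: The receptive field on the zero-padded input at this output position is [0 / 3 / 1]. Elementwise product with the kernel and sum: 0·1.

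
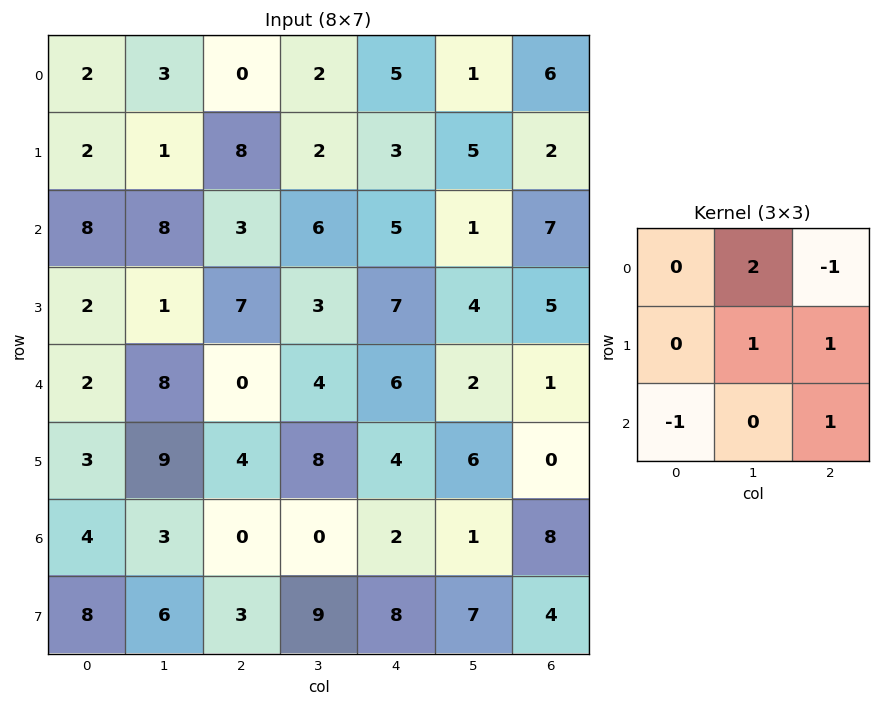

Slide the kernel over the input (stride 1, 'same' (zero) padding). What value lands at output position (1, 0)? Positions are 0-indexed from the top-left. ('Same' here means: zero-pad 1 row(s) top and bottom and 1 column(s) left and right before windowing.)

The receptive field on the zero-padded input at this output position is [0 2 3 / 0 2 1 / 0 8 8]. Elementwise product with the kernel and sum: 2·2 + 3·-1 + 2·1 + 1·1 + 0·-1 + 8·1.

12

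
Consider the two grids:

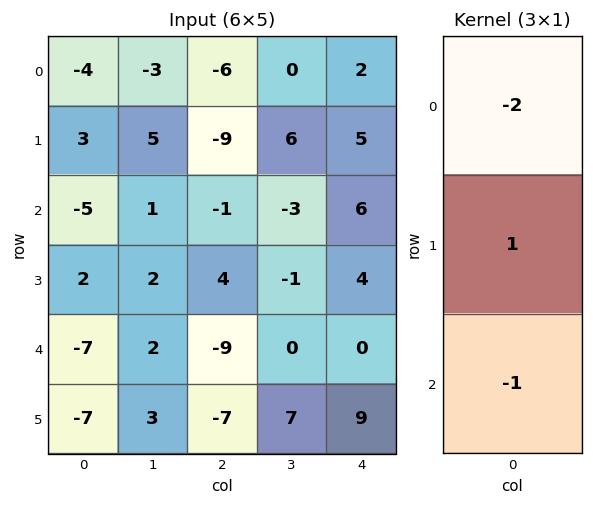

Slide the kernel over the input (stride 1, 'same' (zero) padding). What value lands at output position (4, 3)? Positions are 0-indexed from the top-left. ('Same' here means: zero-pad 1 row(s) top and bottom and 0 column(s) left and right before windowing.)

-5

The receptive field on the zero-padded input at this output position is [-1 / 0 / 7]. Elementwise product with the kernel and sum: -1·-2 + 0·1 + 7·-1.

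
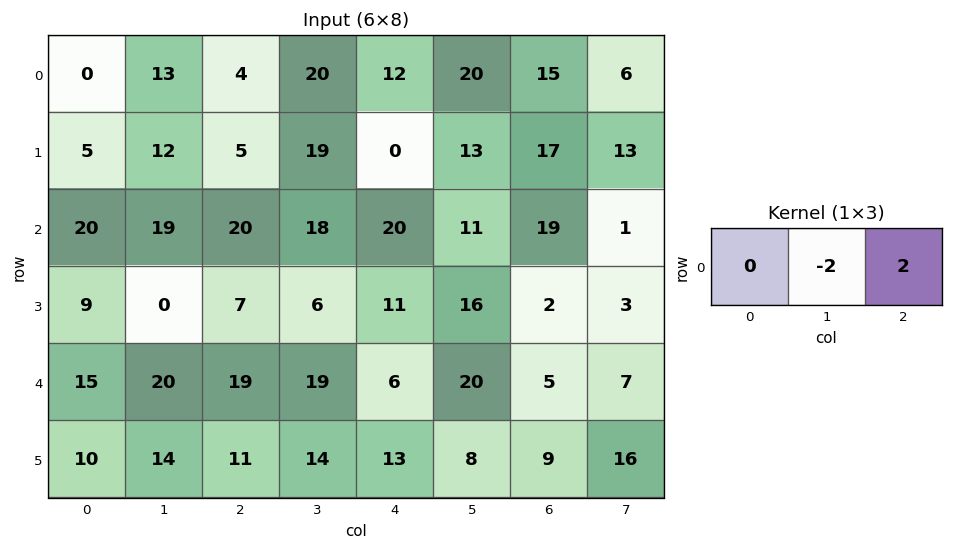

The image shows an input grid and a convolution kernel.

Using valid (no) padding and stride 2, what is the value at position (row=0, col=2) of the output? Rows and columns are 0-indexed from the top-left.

The receptive field on the input at this output position is [12 20 15]. Elementwise product with the kernel and sum: 20·-2 + 15·2.

-10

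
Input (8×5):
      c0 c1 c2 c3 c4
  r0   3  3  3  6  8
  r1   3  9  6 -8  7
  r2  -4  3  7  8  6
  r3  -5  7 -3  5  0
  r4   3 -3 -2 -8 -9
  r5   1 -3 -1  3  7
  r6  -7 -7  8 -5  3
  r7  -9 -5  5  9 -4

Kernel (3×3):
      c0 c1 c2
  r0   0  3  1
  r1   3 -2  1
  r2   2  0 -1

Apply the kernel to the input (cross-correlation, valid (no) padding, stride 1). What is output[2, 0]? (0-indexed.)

The receptive field on the input at this output position is [-4 3 7 / -5 7 -3 / 3 -3 -2]. Elementwise product with the kernel and sum: 3·3 + 7·1 + -5·3 + 7·-2 + -3·1 + 3·2 + -2·-1.

-8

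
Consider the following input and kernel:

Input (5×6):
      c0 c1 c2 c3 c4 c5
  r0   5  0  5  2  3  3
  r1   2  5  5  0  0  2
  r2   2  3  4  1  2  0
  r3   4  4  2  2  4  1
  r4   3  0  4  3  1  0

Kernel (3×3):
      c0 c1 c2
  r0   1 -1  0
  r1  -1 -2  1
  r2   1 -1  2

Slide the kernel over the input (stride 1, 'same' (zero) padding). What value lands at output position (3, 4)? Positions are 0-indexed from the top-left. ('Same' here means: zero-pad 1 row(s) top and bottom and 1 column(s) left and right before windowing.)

The receptive field on the zero-padded input at this output position is [1 2 0 / 2 4 1 / 3 1 0]. Elementwise product with the kernel and sum: 1·1 + 2·-1 + 2·-1 + 4·-2 + 1·1 + 3·1 + 1·-1 + 0·2.

-8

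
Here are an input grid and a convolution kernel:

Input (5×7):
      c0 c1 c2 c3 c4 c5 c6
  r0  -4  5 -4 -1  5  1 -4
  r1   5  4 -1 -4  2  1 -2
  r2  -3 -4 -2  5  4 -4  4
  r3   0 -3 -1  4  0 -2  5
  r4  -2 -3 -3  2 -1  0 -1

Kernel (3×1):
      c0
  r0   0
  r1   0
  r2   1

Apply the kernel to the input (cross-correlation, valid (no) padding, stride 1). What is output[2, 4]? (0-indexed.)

-1

The receptive field on the input at this output position is [4 / 0 / -1]. Elementwise product with the kernel and sum: -1·1.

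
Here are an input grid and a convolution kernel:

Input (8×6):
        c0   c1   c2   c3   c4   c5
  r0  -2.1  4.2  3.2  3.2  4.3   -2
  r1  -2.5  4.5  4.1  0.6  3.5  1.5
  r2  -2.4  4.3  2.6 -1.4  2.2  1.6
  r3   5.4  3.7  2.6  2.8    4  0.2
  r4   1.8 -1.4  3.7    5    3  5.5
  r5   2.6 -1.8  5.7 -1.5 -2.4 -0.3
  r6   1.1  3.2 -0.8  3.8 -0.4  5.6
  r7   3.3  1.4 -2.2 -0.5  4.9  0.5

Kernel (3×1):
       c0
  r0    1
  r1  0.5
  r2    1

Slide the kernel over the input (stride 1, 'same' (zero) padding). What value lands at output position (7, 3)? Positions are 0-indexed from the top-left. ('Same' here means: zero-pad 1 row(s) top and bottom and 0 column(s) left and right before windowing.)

3.55

The receptive field on the zero-padded input at this output position is [3.8 / -0.5 / 0]. Elementwise product with the kernel and sum: 3.8·1 + -0.5·0.5 + 0·1.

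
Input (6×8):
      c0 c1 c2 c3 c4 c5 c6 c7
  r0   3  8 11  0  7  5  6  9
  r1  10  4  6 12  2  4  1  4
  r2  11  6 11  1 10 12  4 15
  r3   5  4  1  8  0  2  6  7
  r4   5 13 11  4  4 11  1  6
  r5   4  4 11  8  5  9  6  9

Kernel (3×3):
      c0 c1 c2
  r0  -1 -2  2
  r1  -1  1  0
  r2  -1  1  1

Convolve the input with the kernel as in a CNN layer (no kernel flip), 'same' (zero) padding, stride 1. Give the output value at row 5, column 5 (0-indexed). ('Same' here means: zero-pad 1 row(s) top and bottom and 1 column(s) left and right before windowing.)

The receptive field on the zero-padded input at this output position is [4 11 1 / 5 9 6 / 0 0 0]. Elementwise product with the kernel and sum: 4·-1 + 11·-2 + 1·2 + 5·-1 + 9·1 + 0·-1 + 0·1 + 0·1.

-20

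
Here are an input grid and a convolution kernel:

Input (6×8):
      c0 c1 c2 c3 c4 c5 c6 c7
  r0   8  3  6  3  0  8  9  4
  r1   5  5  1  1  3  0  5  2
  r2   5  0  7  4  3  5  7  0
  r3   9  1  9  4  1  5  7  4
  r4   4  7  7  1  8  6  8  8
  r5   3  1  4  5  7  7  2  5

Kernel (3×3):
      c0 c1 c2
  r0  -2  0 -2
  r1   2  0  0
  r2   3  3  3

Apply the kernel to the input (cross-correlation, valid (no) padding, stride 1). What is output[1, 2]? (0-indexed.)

The receptive field on the input at this output position is [1 1 3 / 7 4 3 / 9 4 1]. Elementwise product with the kernel and sum: 1·-2 + 3·-2 + 7·2 + 9·3 + 4·3 + 1·3.

48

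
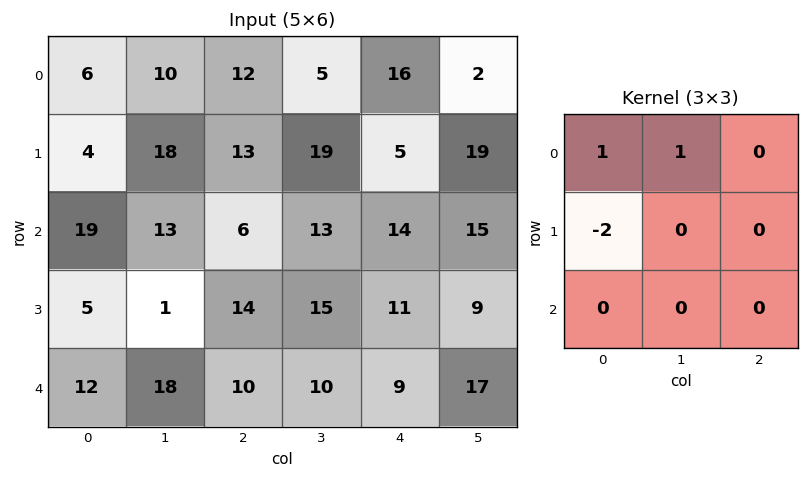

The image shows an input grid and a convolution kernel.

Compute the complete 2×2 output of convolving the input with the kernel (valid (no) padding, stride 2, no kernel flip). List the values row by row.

Output[0,0]: The receptive field on the input at this output position is [6 10 12 / 4 18 13 / 19 13 6]. Elementwise product with the kernel and sum: 6·1 + 10·1 + 4·-2.

8 -9
22 -9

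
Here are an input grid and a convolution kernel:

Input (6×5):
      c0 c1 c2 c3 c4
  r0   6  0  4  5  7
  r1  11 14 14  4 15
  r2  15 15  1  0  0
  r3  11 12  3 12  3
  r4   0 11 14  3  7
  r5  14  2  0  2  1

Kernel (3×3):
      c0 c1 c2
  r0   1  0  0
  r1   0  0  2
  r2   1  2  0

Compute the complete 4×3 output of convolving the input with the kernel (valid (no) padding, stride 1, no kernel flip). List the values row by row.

Output[0,0]: The receptive field on the input at this output position is [6 0 4 / 11 14 14 / 15 15 1]. Elementwise product with the kernel and sum: 6·1 + 14·2 + 15·1 + 15·2.
Output[0,1]: The receptive field on the input at this output position is [0 4 5 / 14 14 4 / 15 1 0]. Elementwise product with the kernel and sum: 0·1 + 4·2 + 15·1 + 1·2.

79 25 35
48 32 41
43 78 27
57 20 21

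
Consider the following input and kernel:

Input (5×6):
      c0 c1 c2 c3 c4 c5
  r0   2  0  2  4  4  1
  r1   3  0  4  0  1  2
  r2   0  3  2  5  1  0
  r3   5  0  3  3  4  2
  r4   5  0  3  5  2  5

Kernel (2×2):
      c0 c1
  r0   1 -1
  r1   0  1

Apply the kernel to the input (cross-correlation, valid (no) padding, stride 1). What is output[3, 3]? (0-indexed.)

1

The receptive field on the input at this output position is [3 4 / 5 2]. Elementwise product with the kernel and sum: 3·1 + 4·-1 + 2·1.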